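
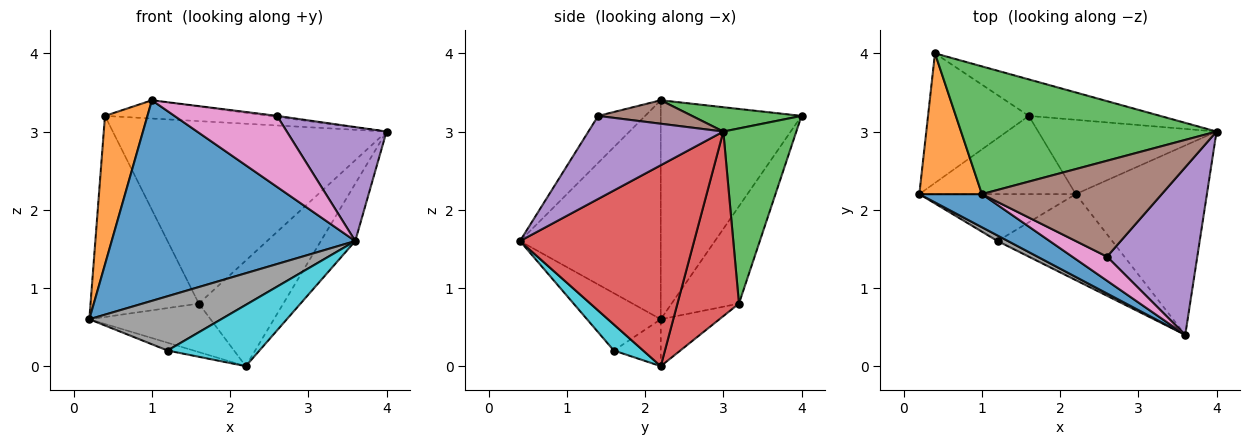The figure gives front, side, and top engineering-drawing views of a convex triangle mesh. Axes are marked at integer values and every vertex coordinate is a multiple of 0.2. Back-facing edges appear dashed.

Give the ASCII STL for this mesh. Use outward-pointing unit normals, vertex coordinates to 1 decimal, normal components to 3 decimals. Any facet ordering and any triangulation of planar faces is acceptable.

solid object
 facet normal -0.495 -0.857 0.142
  outer loop
   vertex 1.0 2.2 3.4
   vertex 0.2 2.2 0.6
   vertex 3.6 0.4 1.6
  endloop
 endfacet
 facet normal -0.923 -0.279 0.264
  outer loop
   vertex 0.4 4.0 3.2
   vertex 0.2 2.2 0.6
   vertex 1.0 2.2 3.4
  endloop
 endfacet
 facet normal 0.094 0.141 0.986
  outer loop
   vertex 0.4 4.0 3.2
   vertex 1.0 2.2 3.4
   vertex 4.0 3.0 3.0
  endloop
 endfacet
 facet normal 0.826 0.163 -0.539
  outer loop
   vertex 2.2 2.2 0.0
   vertex 4.0 3.0 3.0
   vertex 3.6 0.4 1.6
  endloop
 endfacet
 facet normal 0.605 -0.448 0.658
  outer loop
   vertex 2.6 1.4 3.2
   vertex 3.6 0.4 1.6
   vertex 4.0 3.0 3.0
  endloop
 endfacet
 facet normal 0.129 0.011 0.992
  outer loop
   vertex 2.6 1.4 3.2
   vertex 4.0 3.0 3.0
   vertex 1.0 2.2 3.4
  endloop
 endfacet
 facet normal -0.398 -0.869 0.295
  outer loop
   vertex 2.6 1.4 3.2
   vertex 1.0 2.2 3.4
   vertex 3.6 0.4 1.6
  endloop
 endfacet
 facet normal -0.486 -0.869 0.088
  outer loop
   vertex 1.2 1.6 0.2
   vertex 3.6 0.4 1.6
   vertex 0.2 2.2 0.6
  endloop
 endfacet
 facet normal -0.284 0.158 -0.946
  outer loop
   vertex 1.2 1.6 0.2
   vertex 0.2 2.2 0.6
   vertex 2.2 2.2 0.0
  endloop
 endfacet
 facet normal 0.182 -0.570 -0.801
  outer loop
   vertex 1.2 1.6 0.2
   vertex 2.2 2.2 0.0
   vertex 3.6 0.4 1.6
  endloop
 endfacet
 facet normal -0.463 0.745 -0.480
  outer loop
   vertex 1.6 3.2 0.8
   vertex 0.2 2.2 0.6
   vertex 0.4 4.0 3.2
  endloop
 endfacet
 facet normal -0.247 0.511 -0.824
  outer loop
   vertex 1.6 3.2 0.8
   vertex 2.2 2.2 0.0
   vertex 0.2 2.2 0.6
  endloop
 endfacet
 facet normal 0.253 0.949 -0.190
  outer loop
   vertex 1.6 3.2 0.8
   vertex 0.4 4.0 3.2
   vertex 4.0 3.0 3.0
  endloop
 endfacet
 facet normal 0.512 0.703 -0.494
  outer loop
   vertex 1.6 3.2 0.8
   vertex 4.0 3.0 3.0
   vertex 2.2 2.2 0.0
  endloop
 endfacet
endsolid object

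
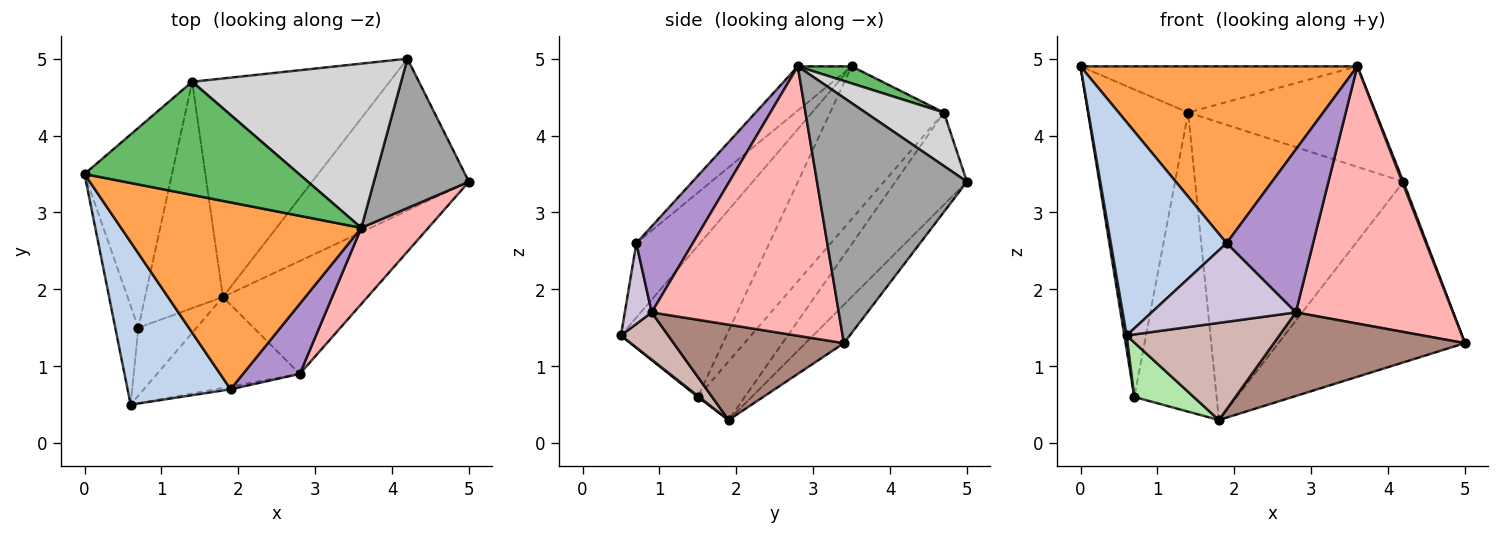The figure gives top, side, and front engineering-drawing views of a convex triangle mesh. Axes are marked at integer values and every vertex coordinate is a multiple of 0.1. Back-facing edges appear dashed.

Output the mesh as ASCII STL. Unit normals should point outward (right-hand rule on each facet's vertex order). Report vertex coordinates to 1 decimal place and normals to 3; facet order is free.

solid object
 facet normal -0.988 -0.022 -0.151
  outer loop
   vertex 0.7 1.5 0.6
   vertex 0.6 0.5 1.4
   vertex 0.0 3.5 4.9
  endloop
 endfacet
 facet normal -0.401 -0.728 0.556
  outer loop
   vertex 1.9 0.7 2.6
   vertex 0.0 3.5 4.9
   vertex 0.6 0.5 1.4
  endloop
 endfacet
 facet normal -0.132 -0.681 0.720
  outer loop
   vertex 1.9 0.7 2.6
   vertex 3.6 2.8 4.9
   vertex 0.0 3.5 4.9
  endloop
 endfacet
 facet normal -0.690 0.607 -0.395
  outer loop
   vertex 1.4 4.7 4.3
   vertex 0.7 1.5 0.6
   vertex 0.0 3.5 4.9
  endloop
 endfacet
 facet normal 0.073 0.376 0.924
  outer loop
   vertex 1.4 4.7 4.3
   vertex 0.0 3.5 4.9
   vertex 3.6 2.8 4.9
  endloop
 endfacet
 facet normal 0.015 -0.626 -0.780
  outer loop
   vertex 1.8 1.9 0.3
   vertex 0.6 0.5 1.4
   vertex 0.7 1.5 0.6
  endloop
 endfacet
 facet normal -0.414 0.726 -0.549
  outer loop
   vertex 1.8 1.9 0.3
   vertex 0.7 1.5 0.6
   vertex 1.4 4.7 4.3
  endloop
 endfacet
 facet normal 0.752 -0.632 0.187
  outer loop
   vertex 2.8 0.9 1.7
   vertex 5.0 3.4 1.3
   vertex 3.6 2.8 4.9
  endloop
 endfacet
 facet normal 0.514 -0.788 0.339
  outer loop
   vertex 2.8 0.9 1.7
   vertex 3.6 2.8 4.9
   vertex 1.9 0.7 2.6
  endloop
 endfacet
 facet normal 0.183 -0.982 -0.035
  outer loop
   vertex 2.8 0.9 1.7
   vertex 1.9 0.7 2.6
   vertex 0.6 0.5 1.4
  endloop
 endfacet
 facet normal 0.468 -0.526 -0.710
  outer loop
   vertex 2.8 0.9 1.7
   vertex 1.8 1.9 0.3
   vertex 5.0 3.4 1.3
  endloop
 endfacet
 facet normal 0.220 -0.712 -0.666
  outer loop
   vertex 2.8 0.9 1.7
   vertex 0.6 0.5 1.4
   vertex 1.8 1.9 0.3
  endloop
 endfacet
 facet normal -0.156 0.756 -0.636
  outer loop
   vertex 4.2 5.0 3.4
   vertex 5.0 3.4 1.3
   vertex 1.8 1.9 0.3
  endloop
 endfacet
 facet normal -0.267 0.777 -0.570
  outer loop
   vertex 4.2 5.0 3.4
   vertex 1.8 1.9 0.3
   vertex 1.4 4.7 4.3
  endloop
 endfacet
 facet normal 0.932 -0.008 0.361
  outer loop
   vertex 4.2 5.0 3.4
   vertex 3.6 2.8 4.9
   vertex 5.0 3.4 1.3
  endloop
 endfacet
 facet normal 0.213 0.510 0.833
  outer loop
   vertex 4.2 5.0 3.4
   vertex 1.4 4.7 4.3
   vertex 3.6 2.8 4.9
  endloop
 endfacet
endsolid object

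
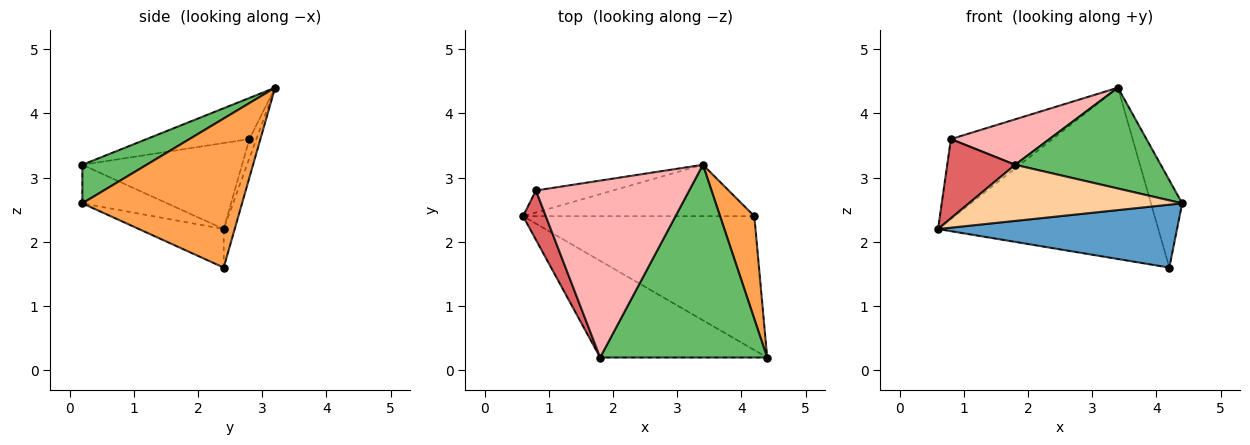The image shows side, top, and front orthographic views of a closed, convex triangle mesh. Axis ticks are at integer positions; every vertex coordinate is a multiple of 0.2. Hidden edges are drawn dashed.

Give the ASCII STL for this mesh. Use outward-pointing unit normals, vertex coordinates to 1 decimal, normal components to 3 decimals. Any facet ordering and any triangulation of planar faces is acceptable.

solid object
 facet normal -0.149 -0.420 -0.895
  outer loop
   vertex 4.2 2.4 1.6
   vertex 4.4 0.2 2.6
   vertex 0.6 2.4 2.2
  endloop
 endfacet
 facet normal -0.048 0.957 -0.287
  outer loop
   vertex 4.2 2.4 1.6
   vertex 0.6 2.4 2.2
   vertex 3.4 3.2 4.4
  endloop
 endfacet
 facet normal 0.957 0.187 0.220
  outer loop
   vertex 4.2 2.4 1.6
   vertex 3.4 3.2 4.4
   vertex 4.4 0.2 2.6
  endloop
 endfacet
 facet normal -0.196 -0.492 -0.848
  outer loop
   vertex 1.8 0.2 3.2
   vertex 0.6 2.4 2.2
   vertex 4.4 0.2 2.6
  endloop
 endfacet
 facet normal 0.200 -0.454 0.868
  outer loop
   vertex 1.8 0.2 3.2
   vertex 4.4 0.2 2.6
   vertex 3.4 3.2 4.4
  endloop
 endfacet
 facet normal -0.066 0.962 -0.265
  outer loop
   vertex 0.8 2.8 3.6
   vertex 3.4 3.2 4.4
   vertex 0.6 2.4 2.2
  endloop
 endfacet
 facet normal -0.894 -0.380 0.236
  outer loop
   vertex 0.8 2.8 3.6
   vertex 0.6 2.4 2.2
   vertex 1.8 0.2 3.2
  endloop
 endfacet
 facet normal -0.251 -0.241 0.937
  outer loop
   vertex 0.8 2.8 3.6
   vertex 1.8 0.2 3.2
   vertex 3.4 3.2 4.4
  endloop
 endfacet
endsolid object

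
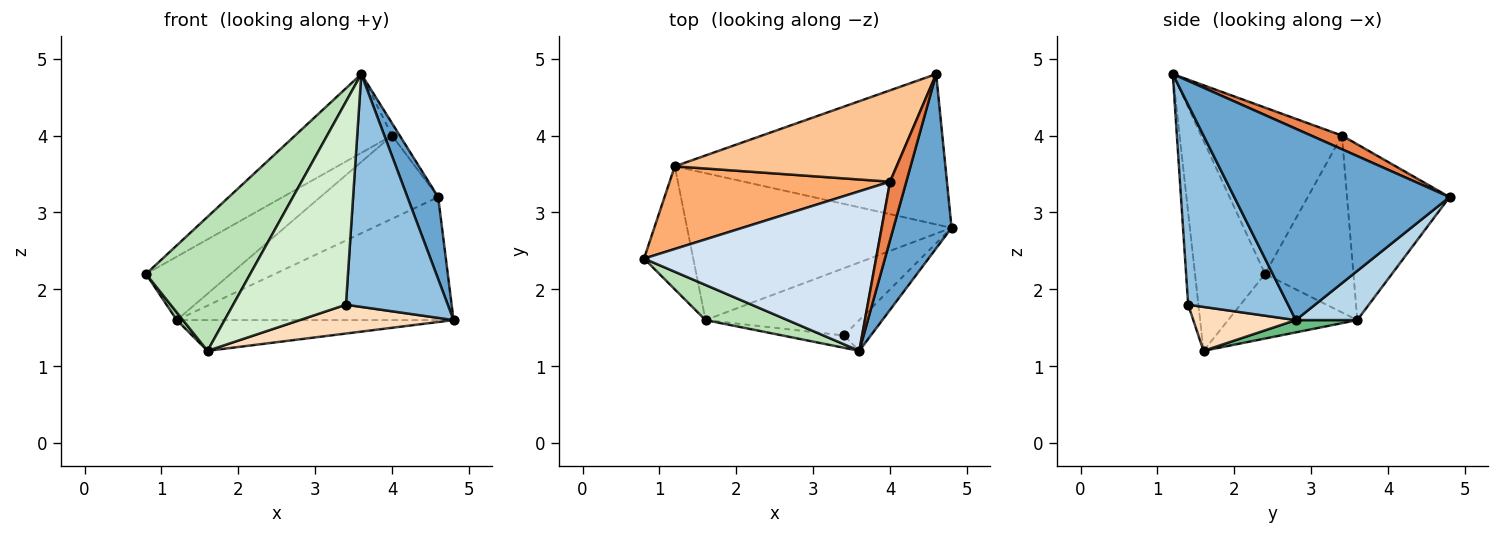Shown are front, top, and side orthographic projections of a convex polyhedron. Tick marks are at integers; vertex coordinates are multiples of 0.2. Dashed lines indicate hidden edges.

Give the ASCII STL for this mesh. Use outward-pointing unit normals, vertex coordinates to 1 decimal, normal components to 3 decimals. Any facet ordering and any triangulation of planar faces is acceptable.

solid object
 facet normal 0.948 -0.135 0.288
  outer loop
   vertex 3.6 1.2 4.8
   vertex 4.8 2.8 1.6
   vertex 4.6 4.8 3.2
  endloop
 endfacet
 facet normal 0.697 -0.711 -0.094
  outer loop
   vertex 3.4 1.4 1.8
   vertex 4.8 2.8 1.6
   vertex 3.6 1.2 4.8
  endloop
 endfacet
 facet normal 0.139 0.627 -0.766
  outer loop
   vertex 1.2 3.6 1.6
   vertex 4.6 4.8 3.2
   vertex 4.8 2.8 1.6
  endloop
 endfacet
 facet normal -0.541 0.373 0.754
  outer loop
   vertex 4.0 3.4 4.0
   vertex 0.8 2.4 2.2
   vertex 3.6 1.2 4.8
  endloop
 endfacet
 facet normal 0.636 0.159 0.755
  outer loop
   vertex 4.0 3.4 4.0
   vertex 3.6 1.2 4.8
   vertex 4.6 4.8 3.2
  endloop
 endfacet
 facet normal -0.537 0.514 0.669
  outer loop
   vertex 4.0 3.4 4.0
   vertex 1.2 3.6 1.6
   vertex 0.8 2.4 2.2
  endloop
 endfacet
 facet normal -0.505 0.581 0.638
  outer loop
   vertex 4.0 3.4 4.0
   vertex 4.6 4.8 3.2
   vertex 1.2 3.6 1.6
  endloop
 endfacet
 facet normal 0.254 -0.381 -0.889
  outer loop
   vertex 1.6 1.6 1.2
   vertex 4.8 2.8 1.6
   vertex 3.4 1.4 1.8
  endloop
 endfacet
 facet normal 0.045 0.205 -0.978
  outer loop
   vertex 1.6 1.6 1.2
   vertex 1.2 3.6 1.6
   vertex 4.8 2.8 1.6
  endloop
 endfacet
 facet normal -0.795 -0.038 -0.606
  outer loop
   vertex 1.6 1.6 1.2
   vertex 0.8 2.4 2.2
   vertex 1.2 3.6 1.6
  endloop
 endfacet
 facet normal -0.545 -0.811 0.213
  outer loop
   vertex 1.6 1.6 1.2
   vertex 3.6 1.2 4.8
   vertex 0.8 2.4 2.2
  endloop
 endfacet
 facet normal -0.090 -0.994 -0.060
  outer loop
   vertex 1.6 1.6 1.2
   vertex 3.4 1.4 1.8
   vertex 3.6 1.2 4.8
  endloop
 endfacet
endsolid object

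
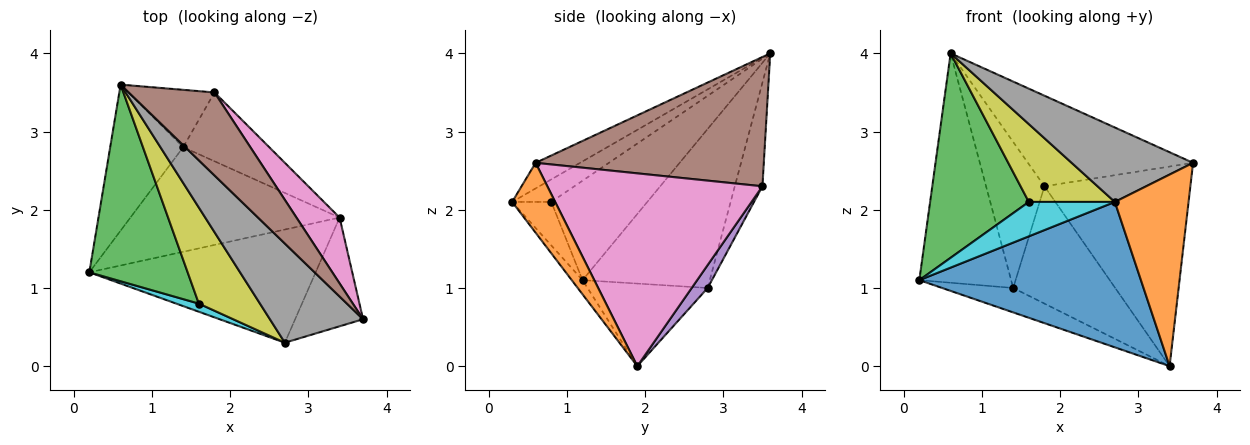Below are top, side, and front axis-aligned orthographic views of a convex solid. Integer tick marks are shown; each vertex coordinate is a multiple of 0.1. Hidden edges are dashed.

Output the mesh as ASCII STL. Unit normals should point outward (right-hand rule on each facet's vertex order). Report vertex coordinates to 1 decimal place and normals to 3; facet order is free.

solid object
 facet normal -0.760 0.548 -0.349
  outer loop
   vertex 1.4 2.8 1.0
   vertex 0.2 1.2 1.1
   vertex 0.6 3.6 4.0
  endloop
 endfacet
 facet normal -0.359 0.212 -0.909
  outer loop
   vertex 1.4 2.8 1.0
   vertex 3.4 1.9 0.0
   vertex 0.2 1.2 1.1
  endloop
 endfacet
 facet normal -0.574 -0.590 0.568
  outer loop
   vertex 1.6 0.8 2.1
   vertex 0.6 3.6 4.0
   vertex 0.2 1.2 1.1
  endloop
 endfacet
 facet normal -0.403 0.852 -0.335
  outer loop
   vertex 1.8 3.5 2.3
   vertex 1.4 2.8 1.0
   vertex 0.6 3.6 4.0
  endloop
 endfacet
 facet normal 0.134 0.855 -0.501
  outer loop
   vertex 1.8 3.5 2.3
   vertex 3.4 1.9 0.0
   vertex 1.4 2.8 1.0
  endloop
 endfacet
 facet normal 0.714 0.516 0.473
  outer loop
   vertex 1.8 3.5 2.3
   vertex 0.6 3.6 4.0
   vertex 3.7 0.6 2.6
  endloop
 endfacet
 facet normal 0.814 0.552 0.182
  outer loop
   vertex 1.8 3.5 2.3
   vertex 3.7 0.6 2.6
   vertex 3.4 1.9 0.0
  endloop
 endfacet
 facet normal -0.215 -0.586 0.781
  outer loop
   vertex 2.7 0.3 2.1
   vertex 3.7 0.6 2.6
   vertex 0.6 3.6 4.0
  endloop
 endfacet
 facet normal -0.275 -0.605 0.747
  outer loop
   vertex 2.7 0.3 2.1
   vertex 0.6 3.6 4.0
   vertex 1.6 0.8 2.1
  endloop
 endfacet
 facet normal -0.405 -0.890 0.210
  outer loop
   vertex 2.7 0.3 2.1
   vertex 1.6 0.8 2.1
   vertex 0.2 1.2 1.1
  endloop
 endfacet
 facet normal -0.038 -0.789 -0.614
  outer loop
   vertex 2.7 0.3 2.1
   vertex 0.2 1.2 1.1
   vertex 3.4 1.9 0.0
  endloop
 endfacet
 facet normal 0.453 -0.776 -0.440
  outer loop
   vertex 2.7 0.3 2.1
   vertex 3.4 1.9 0.0
   vertex 3.7 0.6 2.6
  endloop
 endfacet
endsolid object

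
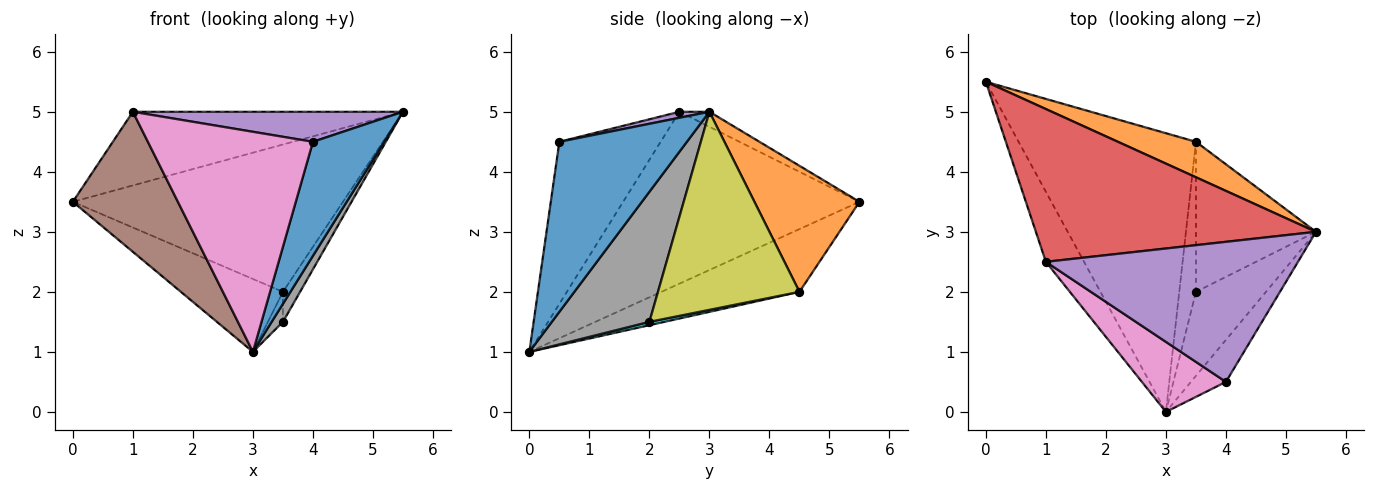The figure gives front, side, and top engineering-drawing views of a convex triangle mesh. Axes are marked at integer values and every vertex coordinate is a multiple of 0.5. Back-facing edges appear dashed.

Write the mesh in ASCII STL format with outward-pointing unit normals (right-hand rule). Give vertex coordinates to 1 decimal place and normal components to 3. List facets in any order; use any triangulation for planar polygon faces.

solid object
 facet normal 0.859 -0.480 -0.177
  outer loop
   vertex 4.0 0.5 4.5
   vertex 3.0 0.0 1.0
   vertex 5.5 3.0 5.0
  endloop
 endfacet
 facet normal 0.354 0.909 0.219
  outer loop
   vertex 3.5 4.5 2.0
   vertex 0.0 5.5 3.5
   vertex 5.5 3.0 5.0
  endloop
 endfacet
 facet normal -0.324 0.239 -0.915
  outer loop
   vertex 3.5 4.5 2.0
   vertex 3.0 0.0 1.0
   vertex 0.0 5.5 3.5
  endloop
 endfacet
 facet normal -0.048 0.434 0.900
  outer loop
   vertex 1.0 2.5 5.0
   vertex 5.5 3.0 5.0
   vertex 0.0 5.5 3.5
  endloop
 endfacet
 facet normal 0.023 -0.209 0.978
  outer loop
   vertex 1.0 2.5 5.0
   vertex 4.0 0.5 4.5
   vertex 5.5 3.0 5.0
  endloop
 endfacet
 facet normal -0.896 -0.398 -0.199
  outer loop
   vertex 1.0 2.5 5.0
   vertex 0.0 5.5 3.5
   vertex 3.0 0.0 1.0
  endloop
 endfacet
 facet normal -0.505 -0.823 0.262
  outer loop
   vertex 1.0 2.5 5.0
   vertex 3.0 0.0 1.0
   vertex 4.0 0.5 4.5
  endloop
 endfacet
 facet normal 0.876 -0.101 -0.472
  outer loop
   vertex 3.5 2.0 1.5
   vertex 5.5 3.0 5.0
   vertex 3.0 0.0 1.0
  endloop
 endfacet
 facet normal 0.851 0.103 -0.516
  outer loop
   vertex 3.5 2.0 1.5
   vertex 3.5 4.5 2.0
   vertex 5.5 3.0 5.0
  endloop
 endfacet
 facet normal 0.192 0.192 -0.962
  outer loop
   vertex 3.5 2.0 1.5
   vertex 3.0 0.0 1.0
   vertex 3.5 4.5 2.0
  endloop
 endfacet
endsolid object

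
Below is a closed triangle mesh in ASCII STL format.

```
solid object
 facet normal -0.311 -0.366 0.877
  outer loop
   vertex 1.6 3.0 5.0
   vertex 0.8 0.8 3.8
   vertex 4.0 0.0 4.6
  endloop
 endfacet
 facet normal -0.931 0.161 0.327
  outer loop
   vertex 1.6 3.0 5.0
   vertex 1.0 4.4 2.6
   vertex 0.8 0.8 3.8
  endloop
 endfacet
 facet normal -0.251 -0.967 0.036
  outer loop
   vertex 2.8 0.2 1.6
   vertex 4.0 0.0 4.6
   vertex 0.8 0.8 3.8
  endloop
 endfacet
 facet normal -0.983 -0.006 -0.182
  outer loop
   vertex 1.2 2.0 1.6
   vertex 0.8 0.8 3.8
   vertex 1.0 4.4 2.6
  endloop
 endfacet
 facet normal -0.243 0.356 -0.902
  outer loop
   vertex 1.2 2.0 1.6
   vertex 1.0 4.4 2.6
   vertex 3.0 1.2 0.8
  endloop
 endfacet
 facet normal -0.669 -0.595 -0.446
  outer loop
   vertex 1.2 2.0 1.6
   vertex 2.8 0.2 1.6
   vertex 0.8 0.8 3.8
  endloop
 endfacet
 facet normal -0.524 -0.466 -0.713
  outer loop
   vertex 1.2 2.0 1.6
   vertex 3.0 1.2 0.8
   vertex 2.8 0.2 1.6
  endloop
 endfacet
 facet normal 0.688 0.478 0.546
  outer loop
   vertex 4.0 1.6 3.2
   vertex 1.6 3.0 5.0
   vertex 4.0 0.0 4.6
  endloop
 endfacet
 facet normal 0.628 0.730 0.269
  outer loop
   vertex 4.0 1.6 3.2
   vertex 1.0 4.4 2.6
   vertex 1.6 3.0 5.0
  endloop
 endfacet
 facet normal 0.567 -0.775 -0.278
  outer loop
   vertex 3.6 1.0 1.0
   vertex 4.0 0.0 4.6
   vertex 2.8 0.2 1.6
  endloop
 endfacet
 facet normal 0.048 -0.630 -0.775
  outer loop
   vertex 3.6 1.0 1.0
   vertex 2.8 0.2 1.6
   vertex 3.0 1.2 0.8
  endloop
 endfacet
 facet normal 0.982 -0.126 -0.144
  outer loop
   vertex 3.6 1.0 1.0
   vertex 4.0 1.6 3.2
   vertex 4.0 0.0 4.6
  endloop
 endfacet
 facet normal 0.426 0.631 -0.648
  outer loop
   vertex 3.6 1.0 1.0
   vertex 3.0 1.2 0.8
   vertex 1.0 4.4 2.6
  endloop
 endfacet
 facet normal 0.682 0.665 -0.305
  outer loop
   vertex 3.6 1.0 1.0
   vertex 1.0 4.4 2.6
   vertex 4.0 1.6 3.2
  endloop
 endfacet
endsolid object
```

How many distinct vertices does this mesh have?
9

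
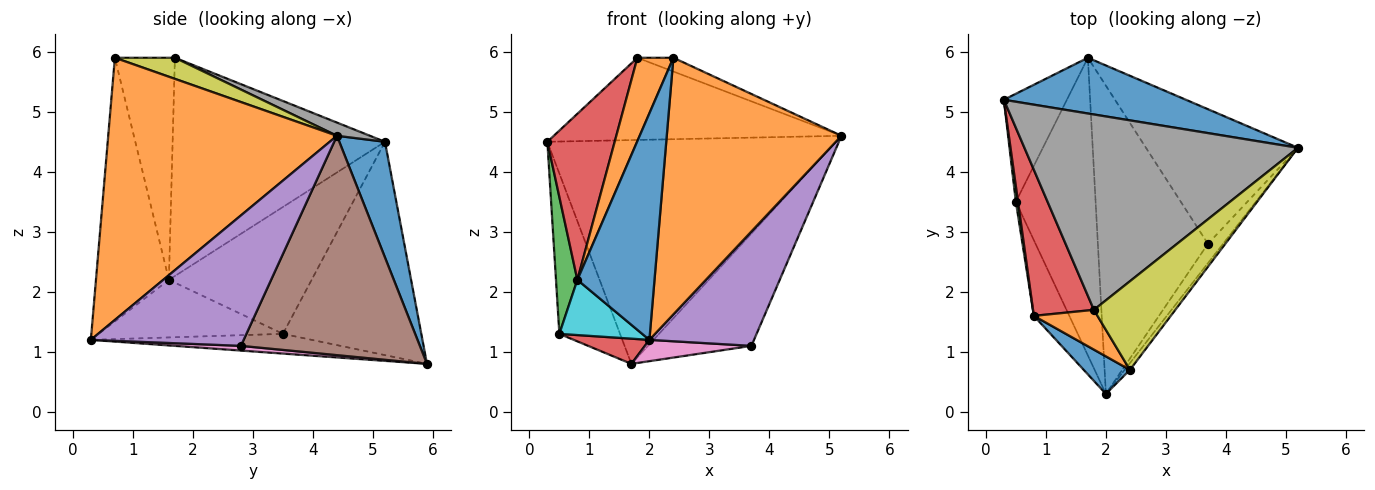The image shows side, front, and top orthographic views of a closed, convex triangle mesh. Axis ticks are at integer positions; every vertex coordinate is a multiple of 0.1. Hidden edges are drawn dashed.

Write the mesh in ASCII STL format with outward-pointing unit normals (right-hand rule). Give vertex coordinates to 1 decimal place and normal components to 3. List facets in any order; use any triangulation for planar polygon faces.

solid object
 facet normal 0.152 0.959 0.239
  outer loop
   vertex 1.7 5.9 0.8
   vertex 0.3 5.2 4.5
   vertex 5.2 4.4 4.6
  endloop
 endfacet
 facet normal 0.795 -0.607 -0.016
  outer loop
   vertex 2.4 0.7 5.9
   vertex 2.0 0.3 1.2
   vertex 5.2 4.4 4.6
  endloop
 endfacet
 facet normal -0.884 0.388 -0.261
  outer loop
   vertex 0.5 3.5 1.3
   vertex 0.3 5.2 4.5
   vertex 1.7 5.9 0.8
  endloop
 endfacet
 facet normal -0.239 -0.082 -0.967
  outer loop
   vertex 0.5 3.5 1.3
   vertex 1.7 5.9 0.8
   vertex 2.0 0.3 1.2
  endloop
 endfacet
 facet normal 0.821 -0.562 -0.095
  outer loop
   vertex 3.7 2.8 1.1
   vertex 5.2 4.4 4.6
   vertex 2.0 0.3 1.2
  endloop
 endfacet
 facet normal 0.742 0.429 -0.514
  outer loop
   vertex 3.7 2.8 1.1
   vertex 1.7 5.9 0.8
   vertex 5.2 4.4 4.6
  endloop
 endfacet
 facet normal 0.043 -0.069 -0.997
  outer loop
   vertex 3.7 2.8 1.1
   vertex 2.0 0.3 1.2
   vertex 1.7 5.9 0.8
  endloop
 endfacet
 facet normal 0.044 0.387 0.921
  outer loop
   vertex 1.8 1.7 5.9
   vertex 5.2 4.4 4.6
   vertex 0.3 5.2 4.5
  endloop
 endfacet
 facet normal 0.248 0.149 0.957
  outer loop
   vertex 1.8 1.7 5.9
   vertex 2.4 0.7 5.9
   vertex 5.2 4.4 4.6
  endloop
 endfacet
 facet normal -0.795 -0.357 -0.490
  outer loop
   vertex 0.8 1.6 2.2
   vertex 0.5 3.5 1.3
   vertex 2.0 0.3 1.2
  endloop
 endfacet
 facet normal -0.682 -0.721 0.119
  outer loop
   vertex 0.8 1.6 2.2
   vertex 2.0 0.3 1.2
   vertex 2.4 0.7 5.9
  endloop
 endfacet
 facet normal -0.833 -0.500 0.239
  outer loop
   vertex 0.8 1.6 2.2
   vertex 2.4 0.7 5.9
   vertex 1.8 1.7 5.9
  endloop
 endfacet
 facet normal -0.989 -0.148 0.017
  outer loop
   vertex 0.8 1.6 2.2
   vertex 0.3 5.2 4.5
   vertex 0.5 3.5 1.3
  endloop
 endfacet
 facet normal -0.921 -0.292 0.257
  outer loop
   vertex 0.8 1.6 2.2
   vertex 1.8 1.7 5.9
   vertex 0.3 5.2 4.5
  endloop
 endfacet
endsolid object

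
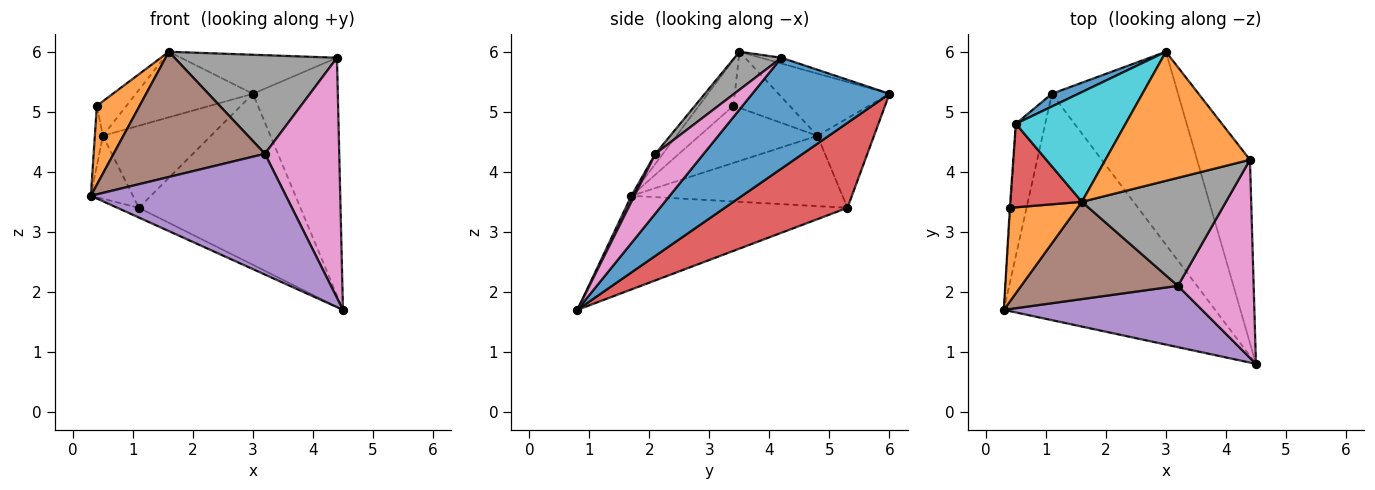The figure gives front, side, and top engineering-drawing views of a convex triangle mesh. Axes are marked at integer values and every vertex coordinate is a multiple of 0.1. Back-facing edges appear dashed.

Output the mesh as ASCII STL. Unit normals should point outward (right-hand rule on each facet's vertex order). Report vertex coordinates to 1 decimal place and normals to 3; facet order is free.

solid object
 facet normal 0.788 0.488 -0.376
  outer loop
   vertex 4.4 4.2 5.9
   vertex 4.5 0.8 1.7
   vertex 3.0 6.0 5.3
  endloop
 endfacet
 facet normal -0.038 0.289 0.957
  outer loop
   vertex 4.4 4.2 5.9
   vertex 3.0 6.0 5.3
   vertex 1.6 3.5 6.0
  endloop
 endfacet
 facet normal -0.405 0.039 -0.914
  outer loop
   vertex 1.1 5.3 3.4
   vertex 4.5 0.8 1.7
   vertex 0.3 1.7 3.6
  endloop
 endfacet
 facet normal 0.450 0.592 -0.668
  outer loop
   vertex 1.1 5.3 3.4
   vertex 3.0 6.0 5.3
   vertex 4.5 0.8 1.7
  endloop
 endfacet
 facet normal 0.014 -0.892 0.453
  outer loop
   vertex 3.2 2.1 4.3
   vertex 0.3 1.7 3.6
   vertex 4.5 0.8 1.7
  endloop
 endfacet
 facet normal -0.039 -0.789 0.613
  outer loop
   vertex 3.2 2.1 4.3
   vertex 1.6 3.5 6.0
   vertex 0.3 1.7 3.6
  endloop
 endfacet
 facet normal 0.448 -0.690 0.569
  outer loop
   vertex 3.2 2.1 4.3
   vertex 4.5 0.8 1.7
   vertex 4.4 4.2 5.9
  endloop
 endfacet
 facet normal 0.191 -0.662 0.725
  outer loop
   vertex 3.2 2.1 4.3
   vertex 4.4 4.2 5.9
   vertex 1.6 3.5 6.0
  endloop
 endfacet
 facet normal -0.908 0.181 -0.379
  outer loop
   vertex 0.5 4.8 4.6
   vertex 1.1 5.3 3.4
   vertex 0.3 1.7 3.6
  endloop
 endfacet
 facet normal -0.438 0.461 0.772
  outer loop
   vertex 0.5 4.8 4.6
   vertex 1.6 3.5 6.0
   vertex 3.0 6.0 5.3
  endloop
 endfacet
 facet normal -0.459 0.878 0.136
  outer loop
   vertex 0.5 4.8 4.6
   vertex 3.0 6.0 5.3
   vertex 1.1 5.3 3.4
  endloop
 endfacet
 facet normal -0.461 -0.572 0.679
  outer loop
   vertex 0.4 3.4 5.1
   vertex 0.3 1.7 3.6
   vertex 1.6 3.5 6.0
  endloop
 endfacet
 facet normal -0.998 0.068 -0.010
  outer loop
   vertex 0.4 3.4 5.1
   vertex 0.5 4.8 4.6
   vertex 0.3 1.7 3.6
  endloop
 endfacet
 facet normal -0.587 0.309 0.748
  outer loop
   vertex 0.4 3.4 5.1
   vertex 1.6 3.5 6.0
   vertex 0.5 4.8 4.6
  endloop
 endfacet
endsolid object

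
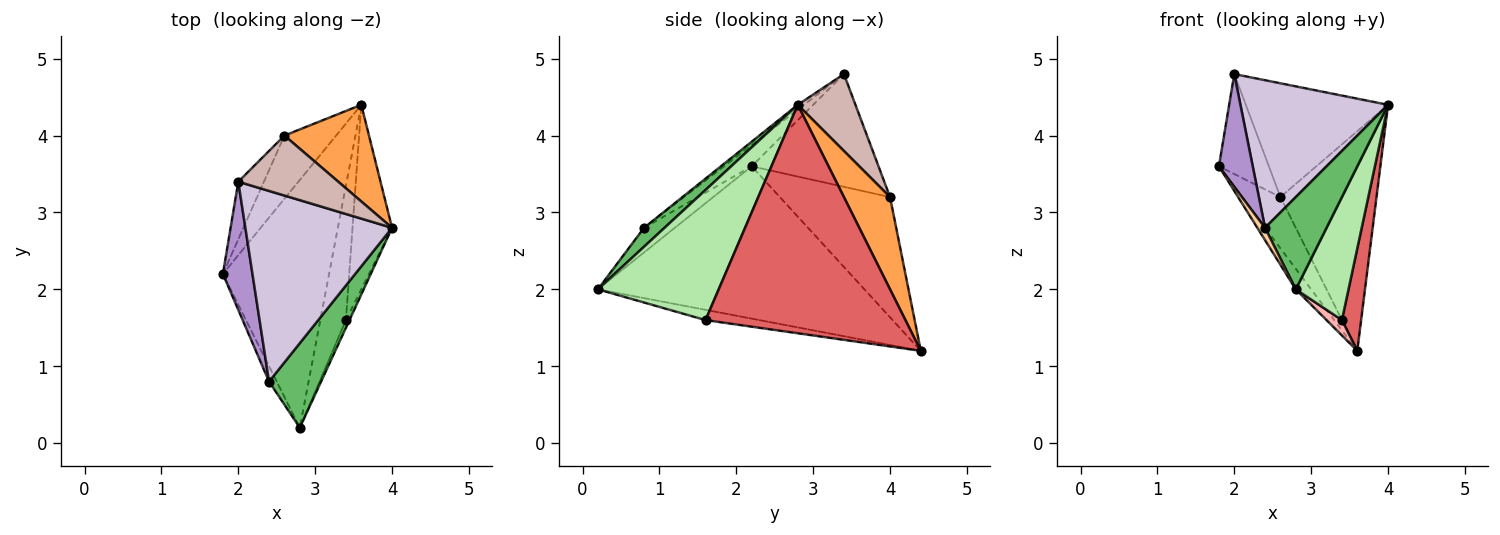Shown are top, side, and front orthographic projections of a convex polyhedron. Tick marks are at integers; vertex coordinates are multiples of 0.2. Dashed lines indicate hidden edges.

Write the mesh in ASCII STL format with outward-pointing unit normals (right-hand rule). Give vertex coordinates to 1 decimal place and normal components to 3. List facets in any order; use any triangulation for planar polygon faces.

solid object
 facet normal -0.819 0.047 -0.571
  outer loop
   vertex 3.6 4.4 1.2
   vertex 2.8 0.2 2.0
   vertex 1.8 2.2 3.6
  endloop
 endfacet
 facet normal -0.875 0.305 -0.376
  outer loop
   vertex 2.6 4.0 3.2
   vertex 3.6 4.4 1.2
   vertex 1.8 2.2 3.6
  endloop
 endfacet
 facet normal 0.402 0.838 0.369
  outer loop
   vertex 2.6 4.0 3.2
   vertex 4.0 2.8 4.4
   vertex 3.6 4.4 1.2
  endloop
 endfacet
 facet normal -0.928 -0.232 -0.290
  outer loop
   vertex 2.4 0.8 2.8
   vertex 1.8 2.2 3.6
   vertex 2.8 0.2 2.0
  endloop
 endfacet
 facet normal 0.239 -0.716 0.656
  outer loop
   vertex 2.4 0.8 2.8
   vertex 2.8 0.2 2.0
   vertex 4.0 2.8 4.4
  endloop
 endfacet
 facet normal 0.916 -0.400 -0.025
  outer loop
   vertex 3.4 1.6 1.6
   vertex 4.0 2.8 4.4
   vertex 2.8 0.2 2.0
  endloop
 endfacet
 facet normal 0.981 -0.094 -0.170
  outer loop
   vertex 3.4 1.6 1.6
   vertex 3.6 4.4 1.2
   vertex 4.0 2.8 4.4
  endloop
 endfacet
 facet normal -0.369 -0.106 -0.923
  outer loop
   vertex 3.4 1.6 1.6
   vertex 2.8 0.2 2.0
   vertex 3.6 4.4 1.2
  endloop
 endfacet
 facet normal -0.475 -0.581 0.660
  outer loop
   vertex 2.0 3.4 4.8
   vertex 1.8 2.2 3.6
   vertex 2.4 0.8 2.8
  endloop
 endfacet
 facet normal -0.025 -0.612 0.790
  outer loop
   vertex 2.0 3.4 4.8
   vertex 2.4 0.8 2.8
   vertex 4.0 2.8 4.4
  endloop
 endfacet
 facet normal -0.910 0.359 -0.207
  outer loop
   vertex 2.0 3.4 4.8
   vertex 2.6 4.0 3.2
   vertex 1.8 2.2 3.6
  endloop
 endfacet
 facet normal 0.338 0.833 0.439
  outer loop
   vertex 2.0 3.4 4.8
   vertex 4.0 2.8 4.4
   vertex 2.6 4.0 3.2
  endloop
 endfacet
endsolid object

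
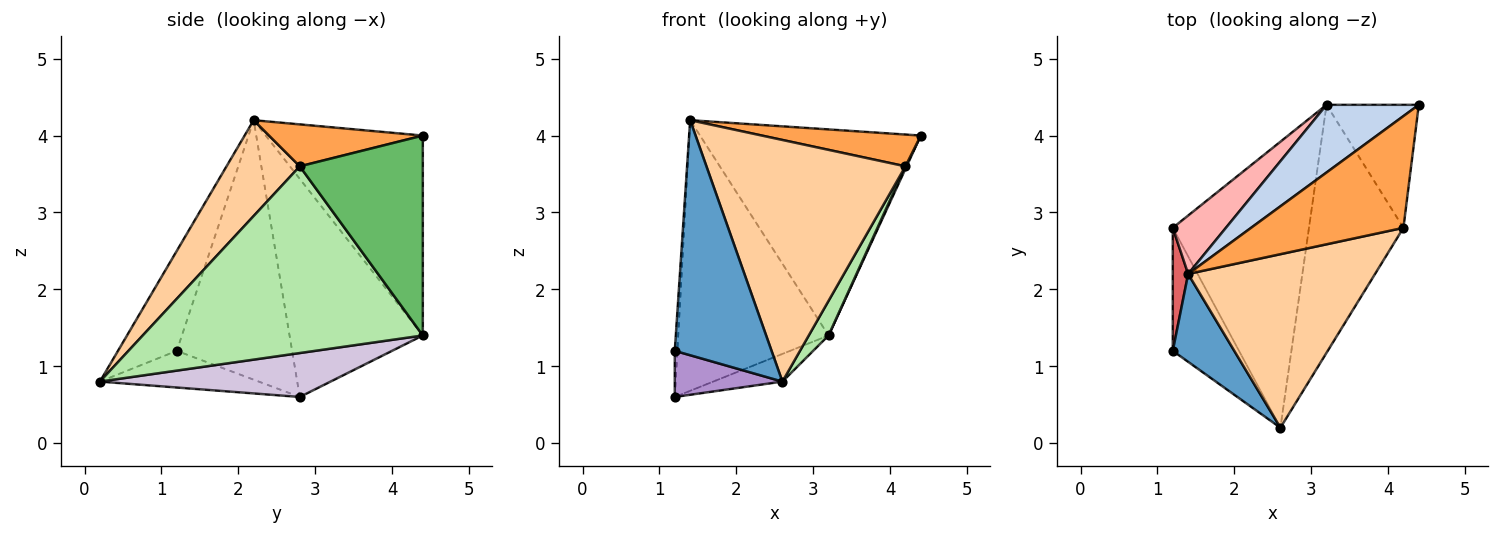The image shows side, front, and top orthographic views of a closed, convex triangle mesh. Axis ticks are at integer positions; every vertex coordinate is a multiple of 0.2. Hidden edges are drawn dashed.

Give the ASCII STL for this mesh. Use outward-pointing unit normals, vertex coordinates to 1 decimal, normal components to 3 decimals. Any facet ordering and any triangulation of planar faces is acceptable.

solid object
 facet normal -0.495 -0.814 0.304
  outer loop
   vertex 1.4 2.2 4.2
   vertex 1.2 1.2 1.2
   vertex 2.6 0.2 0.8
  endloop
 endfacet
 facet normal -0.560 0.787 0.258
  outer loop
   vertex 3.2 4.4 1.4
   vertex 1.4 2.2 4.2
   vertex 4.4 4.4 4.0
  endloop
 endfacet
 facet normal 0.256 -0.264 0.930
  outer loop
   vertex 4.2 2.8 3.6
   vertex 4.4 4.4 4.0
   vertex 1.4 2.2 4.2
  endloop
 endfacet
 facet normal 0.287 -0.778 0.559
  outer loop
   vertex 4.2 2.8 3.6
   vertex 1.4 2.2 4.2
   vertex 2.6 0.2 0.8
  endloop
 endfacet
 facet normal 0.908 -0.009 -0.419
  outer loop
   vertex 4.2 2.8 3.6
   vertex 3.2 4.4 1.4
   vertex 4.4 4.4 4.0
  endloop
 endfacet
 facet normal 0.891 -0.063 -0.451
  outer loop
   vertex 4.2 2.8 3.6
   vertex 2.6 0.2 0.8
   vertex 3.2 4.4 1.4
  endloop
 endfacet
 facet normal -0.998 0.022 0.059
  outer loop
   vertex 1.2 2.8 0.6
   vertex 1.2 1.2 1.2
   vertex 1.4 2.2 4.2
  endloop
 endfacet
 facet normal -0.655 0.739 0.160
  outer loop
   vertex 1.2 2.8 0.6
   vertex 1.4 2.2 4.2
   vertex 3.2 4.4 1.4
  endloop
 endfacet
 facet normal -0.460 -0.312 -0.831
  outer loop
   vertex 1.2 2.8 0.6
   vertex 2.6 0.2 0.8
   vertex 1.2 1.2 1.2
  endloop
 endfacet
 facet normal 0.306 0.092 -0.948
  outer loop
   vertex 1.2 2.8 0.6
   vertex 3.2 4.4 1.4
   vertex 2.6 0.2 0.8
  endloop
 endfacet
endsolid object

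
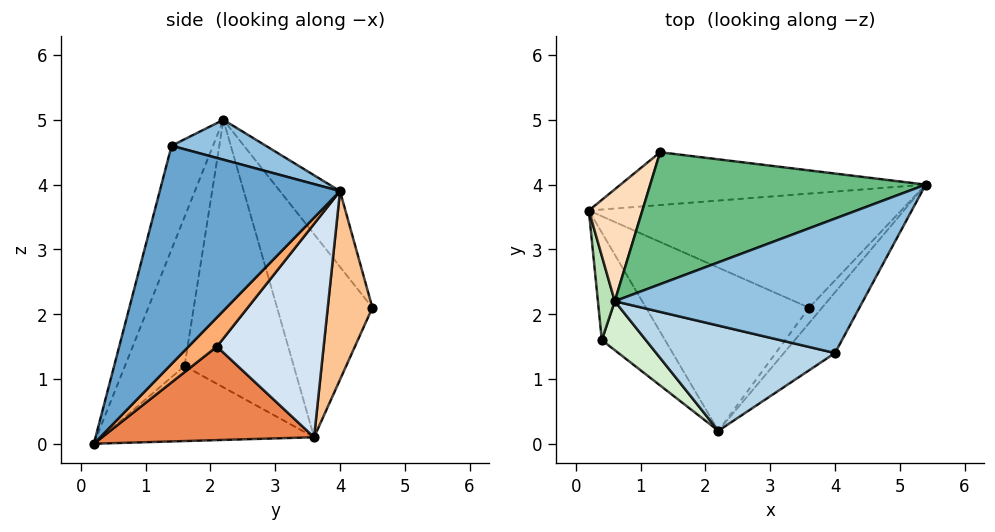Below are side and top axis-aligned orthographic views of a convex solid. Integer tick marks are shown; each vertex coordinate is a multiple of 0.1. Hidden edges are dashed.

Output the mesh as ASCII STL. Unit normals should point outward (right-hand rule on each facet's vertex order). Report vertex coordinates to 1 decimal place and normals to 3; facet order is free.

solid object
 facet normal 0.840 -0.505 -0.197
  outer loop
   vertex 4.0 1.4 4.6
   vertex 2.2 0.2 0.0
   vertex 5.4 4.0 3.9
  endloop
 endfacet
 facet normal 0.156 0.178 0.972
  outer loop
   vertex 4.0 1.4 4.6
   vertex 5.4 4.0 3.9
   vertex 0.6 2.2 5.0
  endloop
 endfacet
 facet normal -0.182 -0.932 0.314
  outer loop
   vertex 4.0 1.4 4.6
   vertex 0.6 2.2 5.0
   vertex 2.2 0.2 0.0
  endloop
 endfacet
 facet normal 0.503 0.453 -0.736
  outer loop
   vertex 3.6 2.1 1.5
   vertex 0.2 3.6 0.1
   vertex 5.4 4.0 3.9
  endloop
 endfacet
 facet normal 0.474 0.303 -0.827
  outer loop
   vertex 3.6 2.1 1.5
   vertex 2.2 0.2 0.0
   vertex 0.2 3.6 0.1
  endloop
 endfacet
 facet normal 0.862 -0.333 -0.383
  outer loop
   vertex 3.6 2.1 1.5
   vertex 5.4 4.0 3.9
   vertex 2.2 0.2 0.0
  endloop
 endfacet
 facet normal 0.329 0.780 -0.532
  outer loop
   vertex 1.3 4.5 2.1
   vertex 5.4 4.0 3.9
   vertex 0.2 3.6 0.1
  endloop
 endfacet
 facet normal -0.823 0.524 0.217
  outer loop
   vertex 1.3 4.5 2.1
   vertex 0.2 3.6 0.1
   vertex 0.6 2.2 5.0
  endloop
 endfacet
 facet normal -0.162 0.792 0.589
  outer loop
   vertex 1.3 4.5 2.1
   vertex 0.6 2.2 5.0
   vertex 5.4 4.0 3.9
  endloop
 endfacet
 facet normal -0.702 -0.396 -0.592
  outer loop
   vertex 0.4 1.6 1.2
   vertex 0.2 3.6 0.1
   vertex 2.2 0.2 0.0
  endloop
 endfacet
 facet normal -0.996 -0.065 0.063
  outer loop
   vertex 0.4 1.6 1.2
   vertex 0.6 2.2 5.0
   vertex 0.2 3.6 0.1
  endloop
 endfacet
 facet normal -0.538 -0.828 0.159
  outer loop
   vertex 0.4 1.6 1.2
   vertex 2.2 0.2 0.0
   vertex 0.6 2.2 5.0
  endloop
 endfacet
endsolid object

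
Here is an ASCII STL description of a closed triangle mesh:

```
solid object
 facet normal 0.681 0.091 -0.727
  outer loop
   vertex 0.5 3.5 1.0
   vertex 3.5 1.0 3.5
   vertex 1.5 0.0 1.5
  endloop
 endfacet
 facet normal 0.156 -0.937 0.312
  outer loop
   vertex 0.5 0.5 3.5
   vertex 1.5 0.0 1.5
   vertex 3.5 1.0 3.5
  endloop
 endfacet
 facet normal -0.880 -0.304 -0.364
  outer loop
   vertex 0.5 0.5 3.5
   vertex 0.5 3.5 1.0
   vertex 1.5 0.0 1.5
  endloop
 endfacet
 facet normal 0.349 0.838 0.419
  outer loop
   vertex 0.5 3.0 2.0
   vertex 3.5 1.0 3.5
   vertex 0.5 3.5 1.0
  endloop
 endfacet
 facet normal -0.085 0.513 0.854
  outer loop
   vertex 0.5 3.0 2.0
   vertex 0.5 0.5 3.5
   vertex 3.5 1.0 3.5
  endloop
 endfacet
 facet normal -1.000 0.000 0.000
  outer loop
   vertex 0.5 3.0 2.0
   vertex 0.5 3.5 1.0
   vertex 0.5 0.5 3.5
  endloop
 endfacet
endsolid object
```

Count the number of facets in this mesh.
6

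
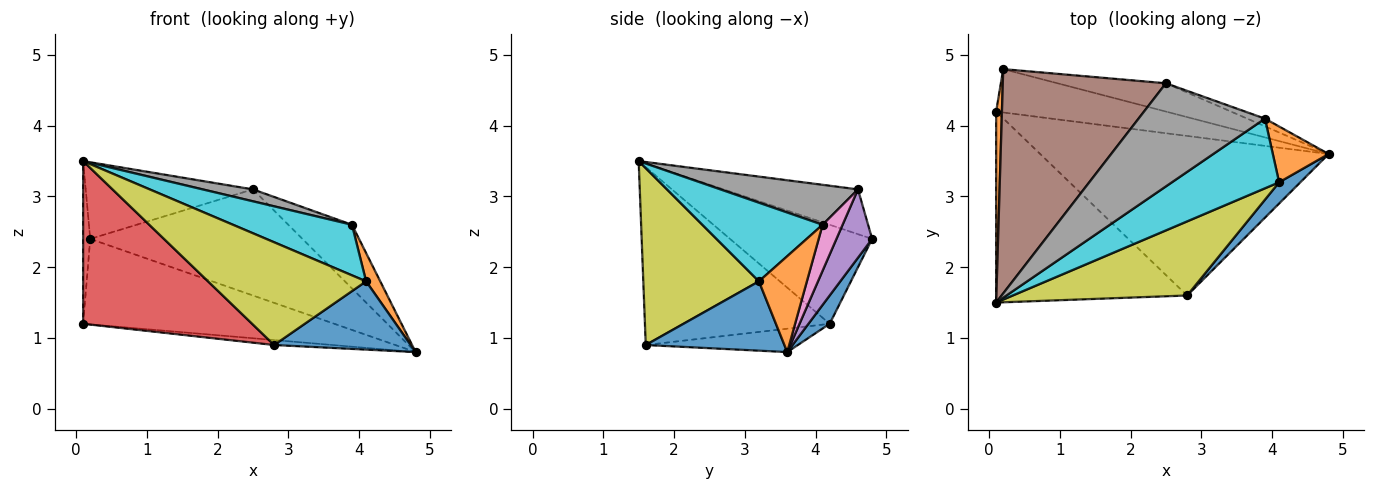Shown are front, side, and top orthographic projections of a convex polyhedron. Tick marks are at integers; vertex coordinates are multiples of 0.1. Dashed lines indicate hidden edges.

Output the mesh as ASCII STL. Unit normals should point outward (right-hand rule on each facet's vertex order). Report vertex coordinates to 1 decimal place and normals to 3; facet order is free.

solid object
 facet normal 0.075 0.889 -0.451
  outer loop
   vertex 0.2 4.8 2.4
   vertex 4.8 3.6 0.8
   vertex 0.1 4.2 1.2
  endloop
 endfacet
 facet normal -0.997 0.050 0.058
  outer loop
   vertex 0.2 4.8 2.4
   vertex 0.1 4.2 1.2
   vertex 0.1 1.5 3.5
  endloop
 endfacet
 facet normal -0.081 0.031 -0.996
  outer loop
   vertex 2.8 1.6 0.9
   vertex 0.1 4.2 1.2
   vertex 4.8 3.6 0.8
  endloop
 endfacet
 facet normal -0.578 -0.529 -0.621
  outer loop
   vertex 2.8 1.6 0.9
   vertex 0.1 1.5 3.5
   vertex 0.1 4.2 1.2
  endloop
 endfacet
 facet normal 0.160 0.954 -0.254
  outer loop
   vertex 2.5 4.6 3.1
   vertex 4.8 3.6 0.8
   vertex 0.2 4.8 2.4
  endloop
 endfacet
 facet normal -0.252 0.313 0.916
  outer loop
   vertex 2.5 4.6 3.1
   vertex 0.2 4.8 2.4
   vertex 0.1 1.5 3.5
  endloop
 endfacet
 facet normal 0.298 0.948 -0.114
  outer loop
   vertex 3.9 4.1 2.6
   vertex 4.8 3.6 0.8
   vertex 2.5 4.6 3.1
  endloop
 endfacet
 facet normal 0.299 -0.109 0.948
  outer loop
   vertex 3.9 4.1 2.6
   vertex 2.5 4.6 3.1
   vertex 0.1 1.5 3.5
  endloop
 endfacet
 facet normal 0.510 -0.698 0.503
  outer loop
   vertex 4.1 3.2 1.8
   vertex 0.1 1.5 3.5
   vertex 2.8 1.6 0.9
  endloop
 endfacet
 facet normal 0.510 -0.505 0.696
  outer loop
   vertex 4.1 3.2 1.8
   vertex 3.9 4.1 2.6
   vertex 0.1 1.5 3.5
  endloop
 endfacet
 facet normal 0.696 -0.686 0.213
  outer loop
   vertex 4.1 3.2 1.8
   vertex 2.8 1.6 0.9
   vertex 4.8 3.6 0.8
  endloop
 endfacet
 facet normal 0.837 -0.247 0.487
  outer loop
   vertex 4.1 3.2 1.8
   vertex 4.8 3.6 0.8
   vertex 3.9 4.1 2.6
  endloop
 endfacet
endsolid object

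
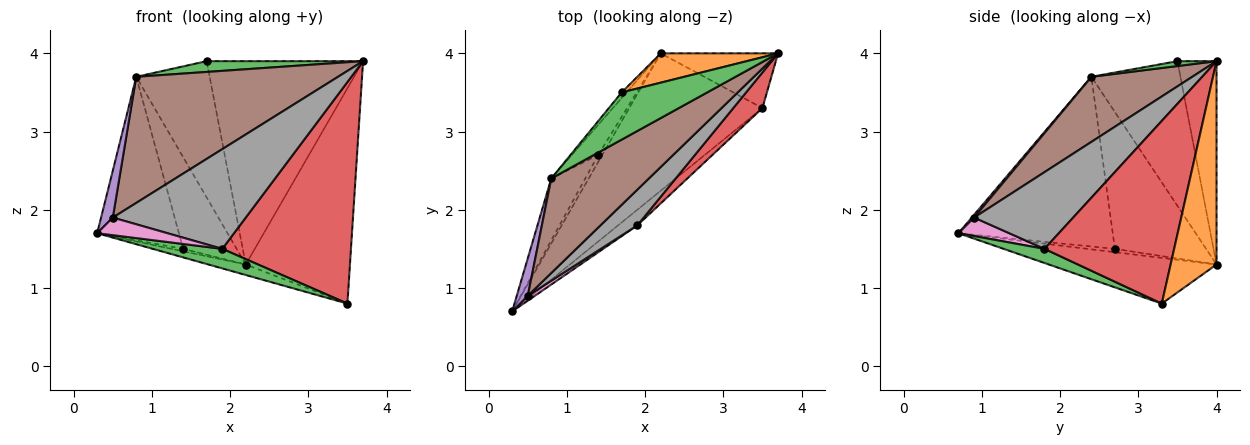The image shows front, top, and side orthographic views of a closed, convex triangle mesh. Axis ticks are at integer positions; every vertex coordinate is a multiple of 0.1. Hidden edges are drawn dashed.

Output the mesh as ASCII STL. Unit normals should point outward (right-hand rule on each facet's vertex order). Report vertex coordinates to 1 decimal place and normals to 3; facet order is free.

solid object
 facet normal -0.324 0.072 -0.943
  outer loop
   vertex 3.5 3.3 0.8
   vertex 0.3 0.7 1.7
   vertex 2.2 4.0 1.3
  endloop
 endfacet
 facet normal 0.393 0.891 -0.227
  outer loop
   vertex 3.5 3.3 0.8
   vertex 2.2 4.0 1.3
   vertex 3.7 4.0 3.9
  endloop
 endfacet
 facet normal 0.417 -0.710 -0.568
  outer loop
   vertex 1.9 1.8 1.5
   vertex 0.3 0.7 1.7
   vertex 3.5 3.3 0.8
  endloop
 endfacet
 facet normal 0.705 -0.700 0.113
  outer loop
   vertex 1.9 1.8 1.5
   vertex 3.5 3.3 0.8
   vertex 3.7 4.0 3.9
  endloop
 endfacet
 facet normal 0.154 -0.772 0.617
  outer loop
   vertex 0.5 0.9 1.9
   vertex 0.8 2.4 3.7
   vertex 0.3 0.7 1.7
  endloop
 endfacet
 facet normal 0.371 -0.743 0.557
  outer loop
   vertex 0.5 0.9 1.9
   vertex 3.7 4.0 3.9
   vertex 0.8 2.4 3.7
  endloop
 endfacet
 facet normal 0.571 -0.791 0.220
  outer loop
   vertex 0.5 0.9 1.9
   vertex 0.3 0.7 1.7
   vertex 1.9 1.8 1.5
  endloop
 endfacet
 facet normal 0.574 -0.771 0.276
  outer loop
   vertex 0.5 0.9 1.9
   vertex 1.9 1.8 1.5
   vertex 3.7 4.0 3.9
  endloop
 endfacet
 facet normal -0.613 0.263 -0.745
  outer loop
   vertex 1.4 2.7 1.5
   vertex 2.2 4.0 1.3
   vertex 0.3 0.7 1.7
  endloop
 endfacet
 facet normal -0.870 0.461 -0.174
  outer loop
   vertex 1.4 2.7 1.5
   vertex 0.3 0.7 1.7
   vertex 0.8 2.4 3.7
  endloop
 endfacet
 facet normal -0.851 0.499 -0.164
  outer loop
   vertex 1.4 2.7 1.5
   vertex 0.8 2.4 3.7
   vertex 2.2 4.0 1.3
  endloop
 endfacet
 facet normal -0.240 0.961 0.139
  outer loop
   vertex 1.7 3.5 3.9
   vertex 3.7 4.0 3.9
   vertex 2.2 4.0 1.3
  endloop
 endfacet
 facet normal 0.056 -0.222 0.973
  outer loop
   vertex 1.7 3.5 3.9
   vertex 0.8 2.4 3.7
   vertex 3.7 4.0 3.9
  endloop
 endfacet
 facet normal -0.771 0.636 -0.026
  outer loop
   vertex 1.7 3.5 3.9
   vertex 2.2 4.0 1.3
   vertex 0.8 2.4 3.7
  endloop
 endfacet
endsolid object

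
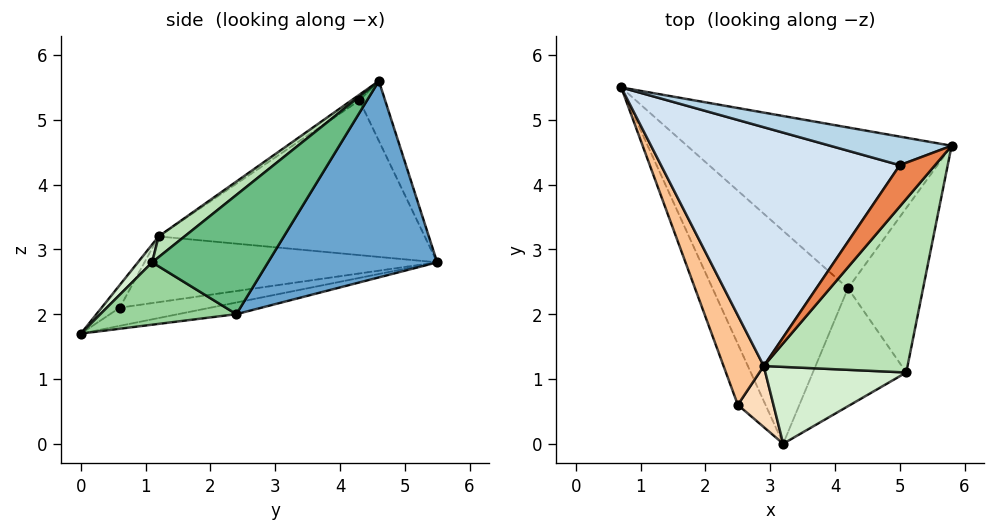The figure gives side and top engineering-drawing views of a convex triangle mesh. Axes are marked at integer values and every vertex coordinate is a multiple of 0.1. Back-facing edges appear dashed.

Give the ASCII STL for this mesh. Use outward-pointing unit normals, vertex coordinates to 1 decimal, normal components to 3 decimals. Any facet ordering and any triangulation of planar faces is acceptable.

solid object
 facet normal 0.447 0.661 -0.603
  outer loop
   vertex 4.2 2.4 2.0
   vertex 0.7 5.5 2.8
   vertex 5.8 4.6 5.6
  endloop
 endfacet
 facet normal -0.085 0.158 -0.984
  outer loop
   vertex 4.2 2.4 2.0
   vertex 3.2 0.0 1.7
   vertex 0.7 5.5 2.8
  endloop
 endfacet
 facet normal -0.426 0.272 0.863
  outer loop
   vertex 5.0 4.3 5.3
   vertex 5.8 4.6 5.6
   vertex 0.7 5.5 2.8
  endloop
 endfacet
 facet normal -0.533 -0.196 0.823
  outer loop
   vertex 5.0 4.3 5.3
   vertex 0.7 5.5 2.8
   vertex 2.9 1.2 3.2
  endloop
 endfacet
 facet normal -0.140 -0.489 0.861
  outer loop
   vertex 5.0 4.3 5.3
   vertex 2.9 1.2 3.2
   vertex 5.8 4.6 5.6
  endloop
 endfacet
 facet normal -0.546 -0.082 -0.834
  outer loop
   vertex 2.5 0.6 2.1
   vertex 0.7 5.5 2.8
   vertex 3.2 0.0 1.7
  endloop
 endfacet
 facet normal -0.795 -0.362 0.486
  outer loop
   vertex 2.5 0.6 2.1
   vertex 2.9 1.2 3.2
   vertex 0.7 5.5 2.8
  endloop
 endfacet
 facet normal -0.346 -0.765 0.543
  outer loop
   vertex 2.5 0.6 2.1
   vertex 3.2 0.0 1.7
   vertex 2.9 1.2 3.2
  endloop
 endfacet
 facet normal 0.819 0.249 -0.516
  outer loop
   vertex 5.1 1.1 2.8
   vertex 4.2 2.4 2.0
   vertex 5.8 4.6 5.6
  endloop
 endfacet
 facet normal 0.551 -0.126 -0.825
  outer loop
   vertex 5.1 1.1 2.8
   vertex 3.2 0.0 1.7
   vertex 4.2 2.4 2.0
  endloop
 endfacet
 facet normal 0.110 -0.634 0.765
  outer loop
   vertex 5.1 1.1 2.8
   vertex 5.8 4.6 5.6
   vertex 2.9 1.2 3.2
  endloop
 endfacet
 facet normal 0.080 -0.771 0.632
  outer loop
   vertex 5.1 1.1 2.8
   vertex 2.9 1.2 3.2
   vertex 3.2 0.0 1.7
  endloop
 endfacet
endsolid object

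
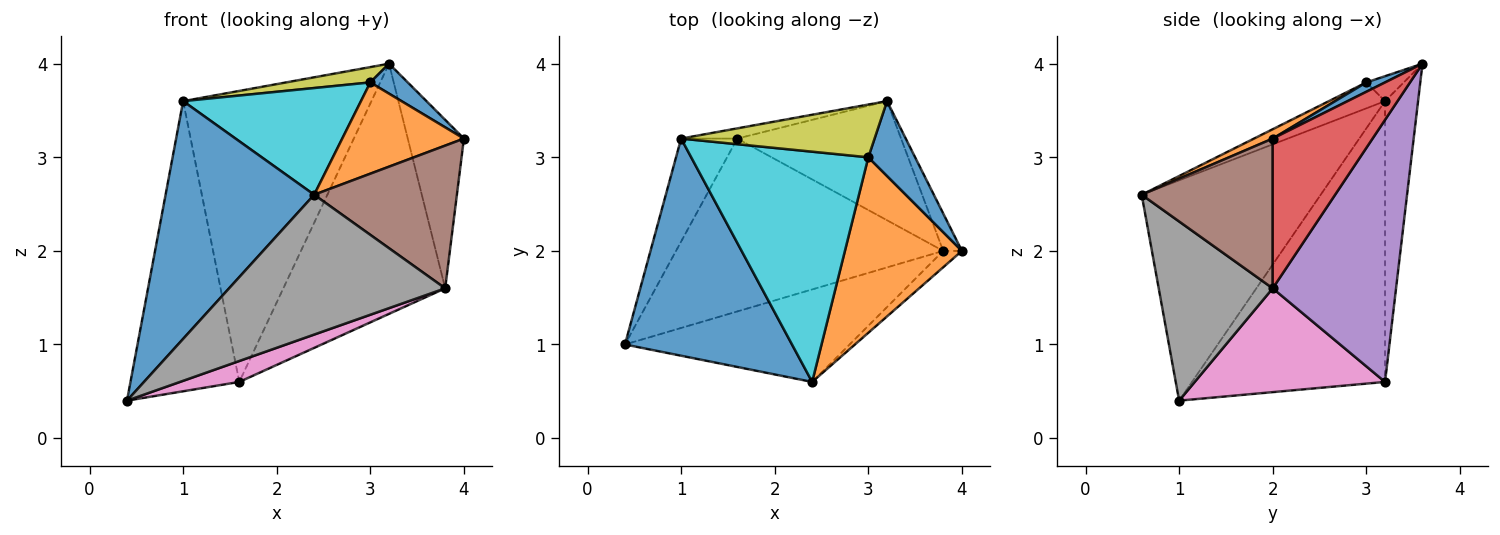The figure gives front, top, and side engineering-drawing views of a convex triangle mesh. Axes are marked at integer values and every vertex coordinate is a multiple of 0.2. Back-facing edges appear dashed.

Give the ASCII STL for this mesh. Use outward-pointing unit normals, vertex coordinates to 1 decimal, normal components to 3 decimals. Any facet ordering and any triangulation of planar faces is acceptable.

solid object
 facet normal -0.665 -0.552 0.504
  outer loop
   vertex 1.0 3.2 3.6
   vertex 0.4 1.0 0.4
   vertex 2.4 0.6 2.6
  endloop
 endfacet
 facet normal -0.858 0.484 -0.172
  outer loop
   vertex 1.0 3.2 3.6
   vertex 1.6 3.2 0.6
   vertex 0.4 1.0 0.4
  endloop
 endfacet
 facet normal -0.173 0.984 -0.035
  outer loop
   vertex 1.0 3.2 3.6
   vertex 3.2 3.6 4.0
   vertex 1.6 3.2 0.6
  endloop
 endfacet
 facet normal 0.866 0.487 -0.108
  outer loop
   vertex 3.8 2.0 1.6
   vertex 3.2 3.6 4.0
   vertex 4.0 2.0 3.2
  endloop
 endfacet
 facet normal 0.567 0.744 -0.354
  outer loop
   vertex 3.8 2.0 1.6
   vertex 1.6 3.2 0.6
   vertex 3.2 3.6 4.0
  endloop
 endfacet
 facet normal 0.674 -0.734 -0.084
  outer loop
   vertex 3.8 2.0 1.6
   vertex 4.0 2.0 3.2
   vertex 2.4 0.6 2.6
  endloop
 endfacet
 facet normal 0.360 -0.112 -0.926
  outer loop
   vertex 3.8 2.0 1.6
   vertex 0.4 1.0 0.4
   vertex 1.6 3.2 0.6
  endloop
 endfacet
 facet normal 0.403 -0.763 -0.505
  outer loop
   vertex 3.8 2.0 1.6
   vertex 2.4 0.6 2.6
   vertex 0.4 1.0 0.4
  endloop
 endfacet
 facet normal -0.123 -0.277 0.953
  outer loop
   vertex 3.0 3.0 3.8
   vertex 3.2 3.6 4.0
   vertex 1.0 3.2 3.6
  endloop
 endfacet
 facet normal -0.132 -0.417 0.899
  outer loop
   vertex 3.0 3.0 3.8
   vertex 1.0 3.2 3.6
   vertex 2.4 0.6 2.6
  endloop
 endfacet
 facet normal 0.183 -0.365 0.913
  outer loop
   vertex 3.0 3.0 3.8
   vertex 4.0 2.0 3.2
   vertex 3.2 3.6 4.0
  endloop
 endfacet
 facet normal 0.071 -0.460 0.885
  outer loop
   vertex 3.0 3.0 3.8
   vertex 2.4 0.6 2.6
   vertex 4.0 2.0 3.2
  endloop
 endfacet
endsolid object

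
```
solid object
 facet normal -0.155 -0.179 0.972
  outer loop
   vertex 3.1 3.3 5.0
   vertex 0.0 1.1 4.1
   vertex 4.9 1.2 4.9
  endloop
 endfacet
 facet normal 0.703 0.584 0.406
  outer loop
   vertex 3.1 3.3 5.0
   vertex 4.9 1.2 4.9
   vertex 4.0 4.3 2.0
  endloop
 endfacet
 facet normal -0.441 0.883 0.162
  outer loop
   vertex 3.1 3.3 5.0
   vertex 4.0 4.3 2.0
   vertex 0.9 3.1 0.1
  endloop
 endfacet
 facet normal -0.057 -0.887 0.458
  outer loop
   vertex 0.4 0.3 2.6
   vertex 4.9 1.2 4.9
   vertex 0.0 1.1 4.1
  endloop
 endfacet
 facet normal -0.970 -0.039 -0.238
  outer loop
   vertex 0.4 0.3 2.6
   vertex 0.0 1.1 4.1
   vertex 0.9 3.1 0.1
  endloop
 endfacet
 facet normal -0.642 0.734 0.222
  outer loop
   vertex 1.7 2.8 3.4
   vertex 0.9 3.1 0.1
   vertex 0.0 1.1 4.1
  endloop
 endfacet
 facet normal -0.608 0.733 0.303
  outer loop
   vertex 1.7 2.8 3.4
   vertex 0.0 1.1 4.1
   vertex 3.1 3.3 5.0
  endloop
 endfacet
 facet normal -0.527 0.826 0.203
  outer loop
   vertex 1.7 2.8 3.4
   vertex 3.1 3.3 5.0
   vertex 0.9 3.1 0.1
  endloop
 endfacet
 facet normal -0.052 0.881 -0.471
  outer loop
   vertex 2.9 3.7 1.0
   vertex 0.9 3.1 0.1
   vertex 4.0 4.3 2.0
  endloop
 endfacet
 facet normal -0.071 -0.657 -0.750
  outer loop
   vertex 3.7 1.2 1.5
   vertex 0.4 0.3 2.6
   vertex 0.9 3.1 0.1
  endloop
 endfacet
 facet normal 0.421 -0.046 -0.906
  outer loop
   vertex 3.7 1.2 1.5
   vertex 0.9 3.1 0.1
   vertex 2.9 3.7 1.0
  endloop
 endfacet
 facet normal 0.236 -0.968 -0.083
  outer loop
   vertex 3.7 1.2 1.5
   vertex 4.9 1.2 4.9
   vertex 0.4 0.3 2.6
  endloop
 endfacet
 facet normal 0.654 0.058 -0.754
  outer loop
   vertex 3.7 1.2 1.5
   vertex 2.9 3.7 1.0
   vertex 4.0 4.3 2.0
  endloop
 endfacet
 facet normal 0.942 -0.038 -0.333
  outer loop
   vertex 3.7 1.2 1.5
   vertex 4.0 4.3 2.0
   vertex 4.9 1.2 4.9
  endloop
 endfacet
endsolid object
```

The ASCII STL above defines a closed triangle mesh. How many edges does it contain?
21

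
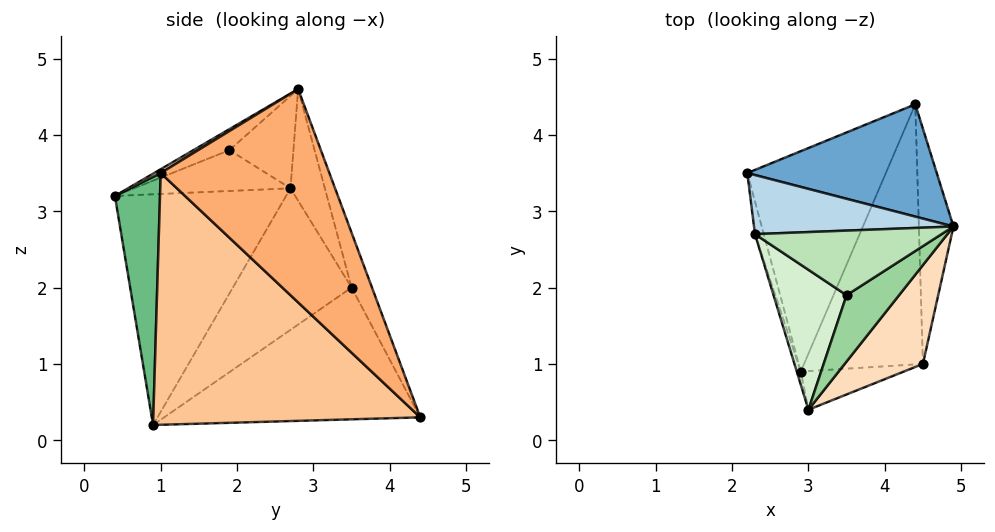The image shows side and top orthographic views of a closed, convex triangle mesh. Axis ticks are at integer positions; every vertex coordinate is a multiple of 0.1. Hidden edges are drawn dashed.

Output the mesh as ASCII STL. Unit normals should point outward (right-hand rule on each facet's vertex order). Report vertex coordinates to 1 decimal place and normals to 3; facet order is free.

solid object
 facet normal -0.104 0.928 0.357
  outer loop
   vertex 4.4 4.4 0.3
   vertex 2.2 3.5 2.0
   vertex 4.9 2.8 4.6
  endloop
 endfacet
 facet normal -0.657 0.301 -0.691
  outer loop
   vertex 2.9 0.9 0.2
   vertex 2.2 3.5 2.0
   vertex 4.4 4.4 0.3
  endloop
 endfacet
 facet normal -0.290 0.805 0.518
  outer loop
   vertex 2.3 2.7 3.3
   vertex 4.9 2.8 4.6
   vertex 2.2 3.5 2.0
  endloop
 endfacet
 facet normal -0.974 -0.220 -0.061
  outer loop
   vertex 2.3 2.7 3.3
   vertex 2.2 3.5 2.0
   vertex 2.9 0.9 0.2
  endloop
 endfacet
 facet normal -0.957 -0.290 -0.017
  outer loop
   vertex 2.3 2.7 3.3
   vertex 2.9 0.9 0.2
   vertex 3.0 0.4 3.2
  endloop
 endfacet
 facet normal 0.980 -0.121 -0.159
  outer loop
   vertex 4.5 1.0 3.5
   vertex 4.4 4.4 0.3
   vertex 4.9 2.8 4.6
  endloop
 endfacet
 facet normal 0.847 -0.351 -0.400
  outer loop
   vertex 4.5 1.0 3.5
   vertex 2.9 0.9 0.2
   vertex 4.4 4.4 0.3
  endloop
 endfacet
 facet normal 0.041 -0.528 0.848
  outer loop
   vertex 4.5 1.0 3.5
   vertex 4.9 2.8 4.6
   vertex 3.0 0.4 3.2
  endloop
 endfacet
 facet normal 0.394 -0.904 -0.164
  outer loop
   vertex 4.5 1.0 3.5
   vertex 3.0 0.4 3.2
   vertex 2.9 0.9 0.2
  endloop
 endfacet
 facet normal -0.361 -0.240 0.901
  outer loop
   vertex 3.5 1.9 3.8
   vertex 3.0 0.4 3.2
   vertex 4.9 2.8 4.6
  endloop
 endfacet
 facet normal -0.441 -0.105 0.891
  outer loop
   vertex 3.5 1.9 3.8
   vertex 4.9 2.8 4.6
   vertex 2.3 2.7 3.3
  endloop
 endfacet
 facet normal -0.480 -0.183 0.858
  outer loop
   vertex 3.5 1.9 3.8
   vertex 2.3 2.7 3.3
   vertex 3.0 0.4 3.2
  endloop
 endfacet
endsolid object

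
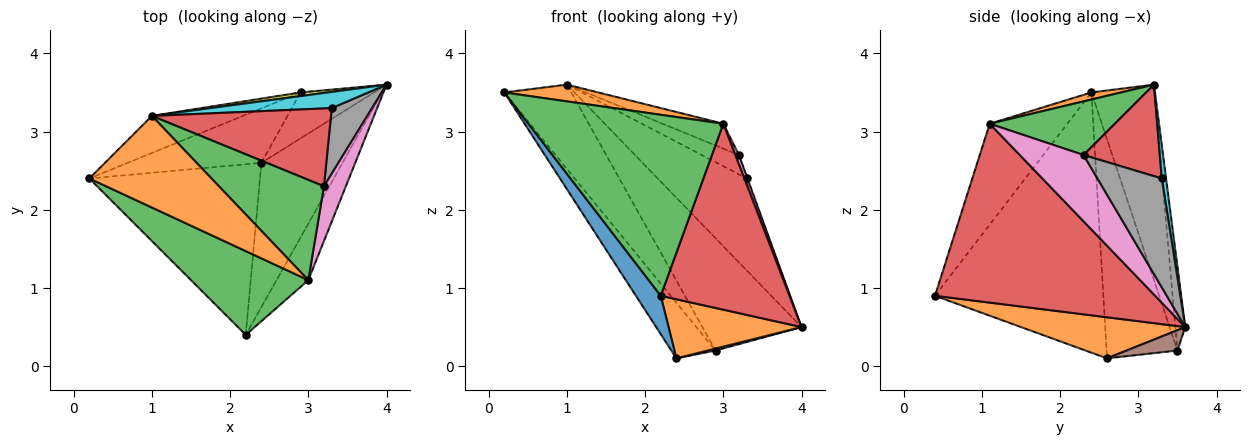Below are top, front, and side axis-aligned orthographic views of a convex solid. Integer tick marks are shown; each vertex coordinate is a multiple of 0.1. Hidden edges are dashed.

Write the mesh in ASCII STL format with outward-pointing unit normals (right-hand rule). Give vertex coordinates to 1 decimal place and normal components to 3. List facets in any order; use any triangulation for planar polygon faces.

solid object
 facet normal -0.830 -0.122 -0.544
  outer loop
   vertex 2.4 2.6 0.1
   vertex 2.2 0.4 0.9
   vertex 0.2 2.4 3.5
  endloop
 endfacet
 facet normal 0.424 -0.343 -0.838
  outer loop
   vertex 2.4 2.6 0.1
   vertex 4.0 3.6 0.5
   vertex 2.2 0.4 0.9
  endloop
 endfacet
 facet normal -0.340 -0.853 0.395
  outer loop
   vertex 3.0 1.1 3.1
   vertex 0.2 2.4 3.5
   vertex 2.2 0.4 0.9
  endloop
 endfacet
 facet normal 0.853 -0.499 -0.152
  outer loop
   vertex 3.0 1.1 3.1
   vertex 2.2 0.4 0.9
   vertex 4.0 3.6 0.5
  endloop
 endfacet
 facet normal -0.754 0.470 -0.460
  outer loop
   vertex 2.9 3.5 0.2
   vertex 2.4 2.6 0.1
   vertex 0.2 2.4 3.5
  endloop
 endfacet
 facet normal 0.266 -0.041 -0.963
  outer loop
   vertex 2.9 3.5 0.2
   vertex 4.0 3.6 0.5
   vertex 2.4 2.6 0.1
  endloop
 endfacet
 facet normal 0.948 -0.054 0.313
  outer loop
   vertex 3.2 2.3 2.7
   vertex 3.0 1.1 3.1
   vertex 4.0 3.6 0.5
  endloop
 endfacet
 facet normal 0.938 0.010 0.347
  outer loop
   vertex 3.2 2.3 2.7
   vertex 4.0 3.6 0.5
   vertex 3.3 3.3 2.4
  endloop
 endfacet
 facet normal -0.099 0.995 0.032
  outer loop
   vertex 1.0 3.2 3.6
   vertex 4.0 3.6 0.5
   vertex 2.9 3.5 0.2
  endloop
 endfacet
 facet normal 0.047 0.984 0.173
  outer loop
   vertex 1.0 3.2 3.6
   vertex 3.3 3.3 2.4
   vertex 4.0 3.6 0.5
  endloop
 endfacet
 facet normal -0.654 0.692 -0.305
  outer loop
   vertex 1.0 3.2 3.6
   vertex 2.9 3.5 0.2
   vertex 0.2 2.4 3.5
  endloop
 endfacet
 facet normal 0.057 -0.180 0.982
  outer loop
   vertex 1.0 3.2 3.6
   vertex 0.2 2.4 3.5
   vertex 3.0 1.1 3.1
  endloop
 endfacet
 facet normal 0.444 0.216 0.870
  outer loop
   vertex 1.0 3.2 3.6
   vertex 3.0 1.1 3.1
   vertex 3.2 2.3 2.7
  endloop
 endfacet
 facet normal 0.444 0.216 0.869
  outer loop
   vertex 1.0 3.2 3.6
   vertex 3.2 2.3 2.7
   vertex 3.3 3.3 2.4
  endloop
 endfacet
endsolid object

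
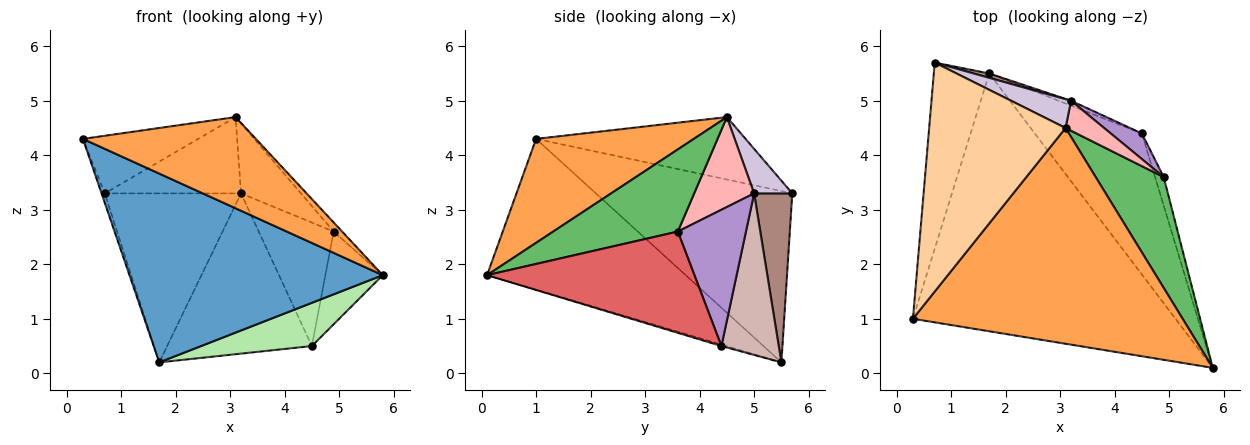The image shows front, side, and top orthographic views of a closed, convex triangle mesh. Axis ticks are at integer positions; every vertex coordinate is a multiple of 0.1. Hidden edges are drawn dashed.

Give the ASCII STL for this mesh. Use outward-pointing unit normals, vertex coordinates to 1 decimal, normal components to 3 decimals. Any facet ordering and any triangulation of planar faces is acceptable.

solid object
 facet normal -0.420 -0.536 -0.732
  outer loop
   vertex 1.7 5.5 0.2
   vertex 5.8 0.1 1.8
   vertex 0.3 1.0 4.3
  endloop
 endfacet
 facet normal -0.951 0.015 -0.308
  outer loop
   vertex 1.7 5.5 0.2
   vertex 0.3 1.0 4.3
   vertex 0.7 5.7 3.3
  endloop
 endfacet
 facet normal 0.335 -0.367 0.868
  outer loop
   vertex 3.1 4.5 4.7
   vertex 0.3 1.0 4.3
   vertex 5.8 0.1 1.8
  endloop
 endfacet
 facet normal -0.406 0.223 0.886
  outer loop
   vertex 3.1 4.5 4.7
   vertex 0.7 5.7 3.3
   vertex 0.3 1.0 4.3
  endloop
 endfacet
 facet normal 0.769 0.052 0.637
  outer loop
   vertex 4.9 3.6 2.6
   vertex 3.1 4.5 4.7
   vertex 5.8 0.1 1.8
  endloop
 endfacet
 facet normal -0.013 -0.293 -0.956
  outer loop
   vertex 4.5 4.4 0.5
   vertex 5.8 0.1 1.8
   vertex 1.7 5.5 0.2
  endloop
 endfacet
 facet normal 0.961 0.266 -0.082
  outer loop
   vertex 4.5 4.4 0.5
   vertex 4.9 3.6 2.6
   vertex 5.8 0.1 1.8
  endloop
 endfacet
 facet normal 0.677 0.677 0.290
  outer loop
   vertex 3.2 5.0 3.3
   vertex 3.1 4.5 4.7
   vertex 4.9 3.6 2.6
  endloop
 endfacet
 facet normal 0.665 0.731 0.152
  outer loop
   vertex 3.2 5.0 3.3
   vertex 4.9 3.6 2.6
   vertex 4.5 4.4 0.5
  endloop
 endfacet
 facet normal 0.253 0.905 0.341
  outer loop
   vertex 3.2 5.0 3.3
   vertex 0.7 5.7 3.3
   vertex 3.1 4.5 4.7
  endloop
 endfacet
 facet normal 0.270 0.963 0.025
  outer loop
   vertex 3.2 5.0 3.3
   vertex 1.7 5.5 0.2
   vertex 0.7 5.7 3.3
  endloop
 endfacet
 facet normal 0.368 0.929 -0.028
  outer loop
   vertex 3.2 5.0 3.3
   vertex 4.5 4.4 0.5
   vertex 1.7 5.5 0.2
  endloop
 endfacet
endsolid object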